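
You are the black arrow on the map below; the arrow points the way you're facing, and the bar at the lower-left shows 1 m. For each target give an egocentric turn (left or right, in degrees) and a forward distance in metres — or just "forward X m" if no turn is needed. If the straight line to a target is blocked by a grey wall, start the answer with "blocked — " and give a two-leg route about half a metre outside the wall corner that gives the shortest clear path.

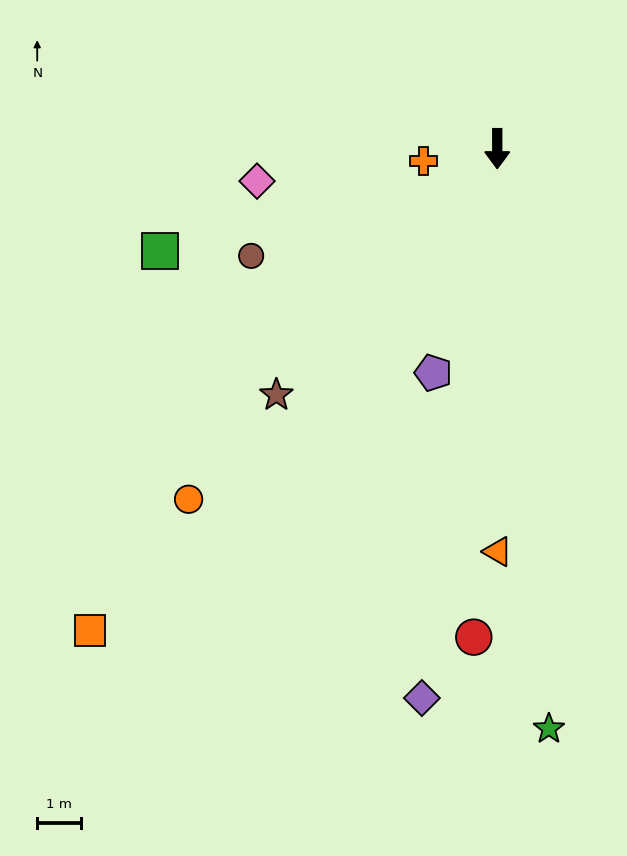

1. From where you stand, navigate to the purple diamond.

turn right 8°, forward 12.6 m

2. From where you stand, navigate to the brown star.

turn right 42°, forward 7.5 m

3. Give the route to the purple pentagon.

turn right 16°, forward 5.3 m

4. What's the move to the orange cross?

turn right 80°, forward 1.7 m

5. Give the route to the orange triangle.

forward 9.1 m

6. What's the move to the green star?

turn left 5°, forward 13.2 m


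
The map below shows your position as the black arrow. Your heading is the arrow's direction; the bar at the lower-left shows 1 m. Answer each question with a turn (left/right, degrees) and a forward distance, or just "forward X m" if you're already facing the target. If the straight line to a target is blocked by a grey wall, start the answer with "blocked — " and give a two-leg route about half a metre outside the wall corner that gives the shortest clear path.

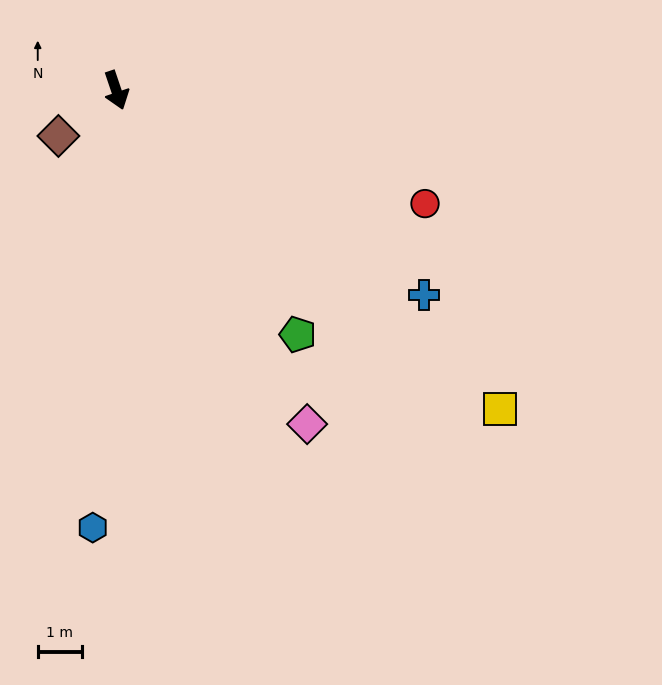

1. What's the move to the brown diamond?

turn right 70°, forward 1.7 m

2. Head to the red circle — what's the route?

turn left 51°, forward 7.4 m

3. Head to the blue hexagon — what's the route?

turn right 22°, forward 9.9 m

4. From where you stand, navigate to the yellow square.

turn left 32°, forward 11.3 m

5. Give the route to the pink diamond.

turn left 11°, forward 8.7 m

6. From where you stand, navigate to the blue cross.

turn left 38°, forward 8.3 m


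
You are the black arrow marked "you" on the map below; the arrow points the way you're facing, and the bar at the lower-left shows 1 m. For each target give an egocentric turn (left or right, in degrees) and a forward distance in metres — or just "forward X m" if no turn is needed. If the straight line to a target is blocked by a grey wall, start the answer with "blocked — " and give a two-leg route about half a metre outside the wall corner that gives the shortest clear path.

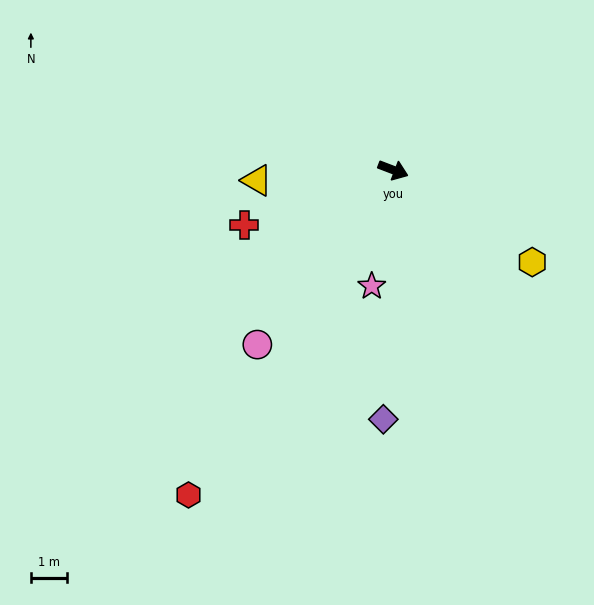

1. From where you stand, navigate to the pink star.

turn right 80°, forward 3.3 m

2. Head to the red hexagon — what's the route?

turn right 101°, forward 10.6 m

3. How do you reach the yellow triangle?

turn right 155°, forward 3.8 m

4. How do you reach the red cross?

turn right 139°, forward 4.4 m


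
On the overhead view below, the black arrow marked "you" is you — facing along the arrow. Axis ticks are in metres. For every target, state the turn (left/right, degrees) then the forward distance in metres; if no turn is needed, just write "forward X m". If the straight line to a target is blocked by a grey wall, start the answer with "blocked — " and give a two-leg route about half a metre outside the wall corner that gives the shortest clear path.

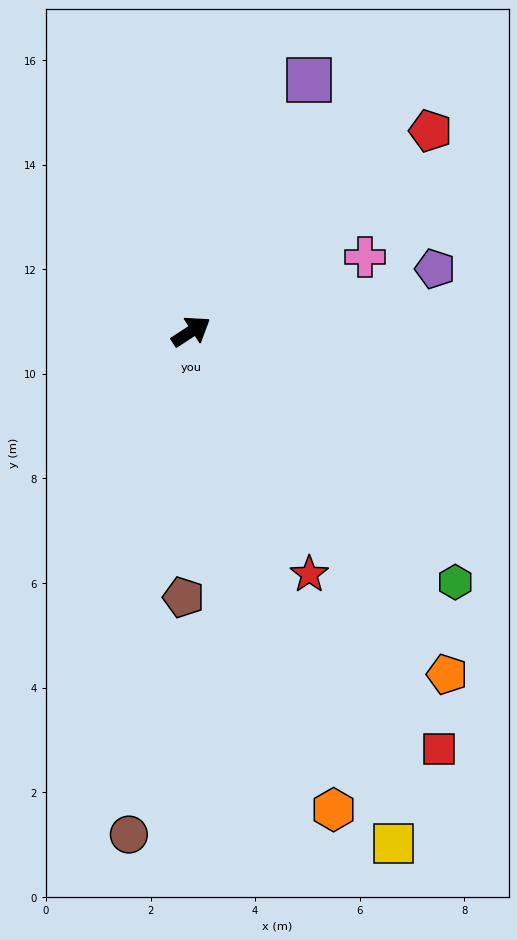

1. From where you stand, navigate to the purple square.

turn left 32°, forward 5.3 m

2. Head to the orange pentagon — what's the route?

turn right 86°, forward 8.2 m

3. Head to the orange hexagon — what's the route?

turn right 107°, forward 9.5 m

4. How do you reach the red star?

turn right 97°, forward 5.2 m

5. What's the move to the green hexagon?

turn right 77°, forward 7.0 m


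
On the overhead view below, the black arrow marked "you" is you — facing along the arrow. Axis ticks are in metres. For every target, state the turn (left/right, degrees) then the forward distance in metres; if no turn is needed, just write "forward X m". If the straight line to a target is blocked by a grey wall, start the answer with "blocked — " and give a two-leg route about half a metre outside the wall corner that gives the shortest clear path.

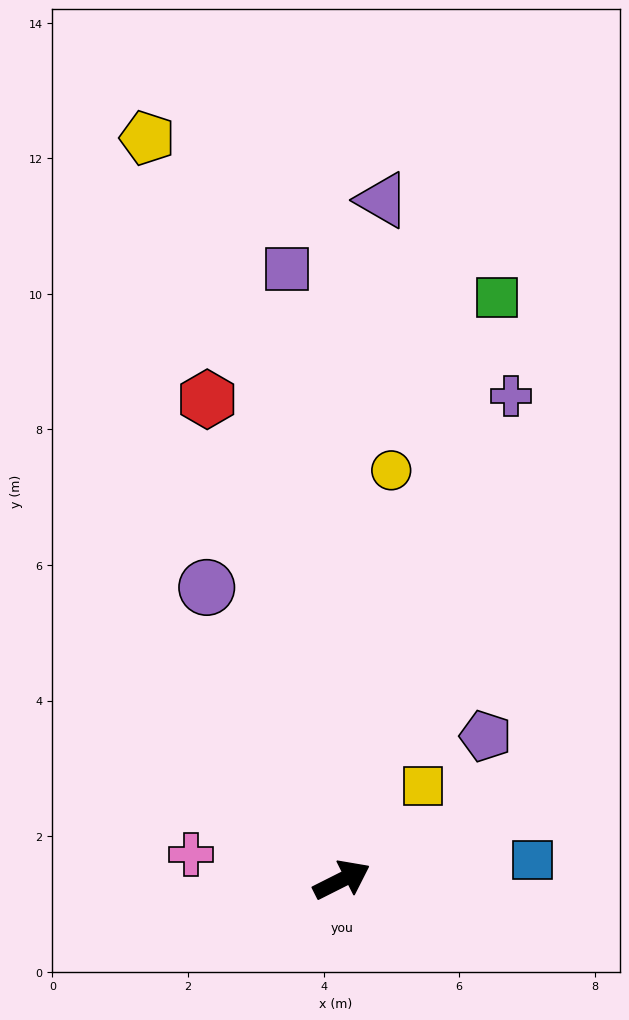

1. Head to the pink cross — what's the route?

turn left 144°, forward 2.3 m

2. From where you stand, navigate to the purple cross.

turn left 44°, forward 7.6 m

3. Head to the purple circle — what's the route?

turn left 88°, forward 4.8 m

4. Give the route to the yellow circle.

turn left 56°, forward 6.1 m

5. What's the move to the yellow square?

turn left 22°, forward 1.8 m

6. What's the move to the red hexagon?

turn left 79°, forward 7.4 m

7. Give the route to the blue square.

turn right 21°, forward 2.8 m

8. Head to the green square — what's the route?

turn left 48°, forward 8.9 m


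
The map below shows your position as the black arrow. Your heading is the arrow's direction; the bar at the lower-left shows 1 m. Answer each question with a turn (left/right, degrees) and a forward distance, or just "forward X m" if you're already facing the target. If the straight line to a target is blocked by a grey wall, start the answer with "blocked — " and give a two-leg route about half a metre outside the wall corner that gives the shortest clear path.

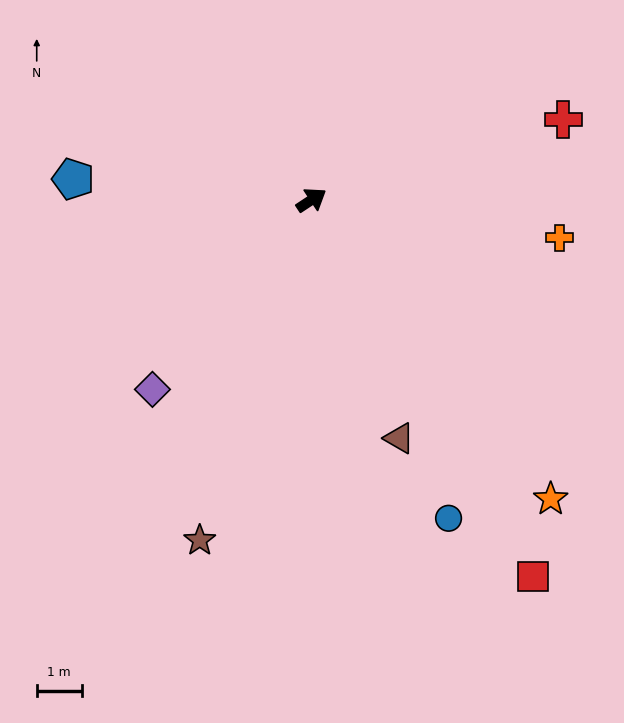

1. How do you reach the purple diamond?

turn right 163°, forward 5.5 m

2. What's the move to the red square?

turn right 93°, forward 9.8 m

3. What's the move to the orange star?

turn right 85°, forward 8.5 m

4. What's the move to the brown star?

turn right 142°, forward 8.0 m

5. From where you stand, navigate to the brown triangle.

turn right 103°, forward 5.7 m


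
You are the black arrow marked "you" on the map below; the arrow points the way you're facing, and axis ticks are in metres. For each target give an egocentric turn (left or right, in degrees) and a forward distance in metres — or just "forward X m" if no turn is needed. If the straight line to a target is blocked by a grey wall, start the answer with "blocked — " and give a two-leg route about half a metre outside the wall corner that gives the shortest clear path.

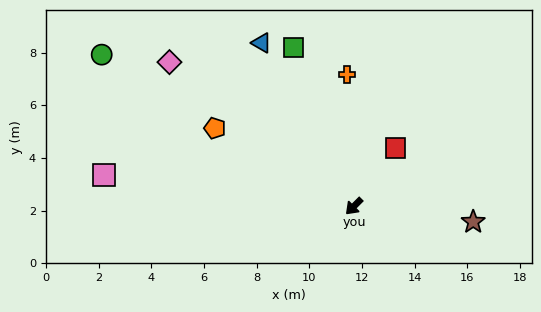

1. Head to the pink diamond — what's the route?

turn right 83°, forward 8.9 m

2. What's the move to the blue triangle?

turn right 106°, forward 7.1 m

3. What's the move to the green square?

turn right 114°, forward 6.5 m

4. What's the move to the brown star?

turn left 127°, forward 4.6 m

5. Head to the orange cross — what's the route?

turn right 132°, forward 5.0 m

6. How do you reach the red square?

turn right 171°, forward 2.7 m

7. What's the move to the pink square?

turn right 52°, forward 9.6 m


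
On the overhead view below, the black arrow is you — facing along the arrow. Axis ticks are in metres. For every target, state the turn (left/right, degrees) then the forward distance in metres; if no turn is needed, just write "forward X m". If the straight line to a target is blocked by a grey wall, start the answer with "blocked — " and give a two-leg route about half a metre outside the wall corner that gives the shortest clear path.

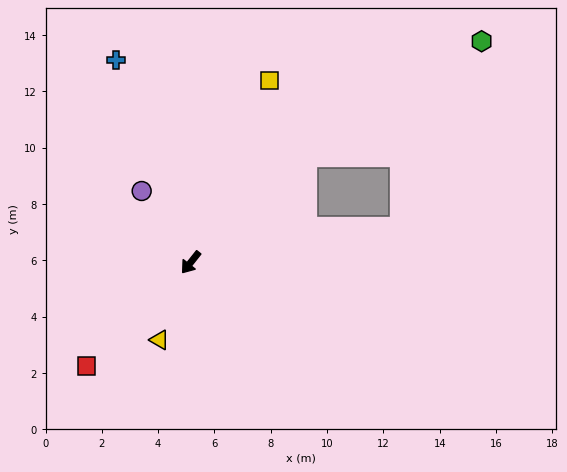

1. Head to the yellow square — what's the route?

turn right 165°, forward 7.0 m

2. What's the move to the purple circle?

turn right 107°, forward 3.1 m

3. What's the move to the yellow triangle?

turn left 16°, forward 3.0 m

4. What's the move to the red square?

turn right 7°, forward 5.2 m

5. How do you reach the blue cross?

turn right 121°, forward 7.7 m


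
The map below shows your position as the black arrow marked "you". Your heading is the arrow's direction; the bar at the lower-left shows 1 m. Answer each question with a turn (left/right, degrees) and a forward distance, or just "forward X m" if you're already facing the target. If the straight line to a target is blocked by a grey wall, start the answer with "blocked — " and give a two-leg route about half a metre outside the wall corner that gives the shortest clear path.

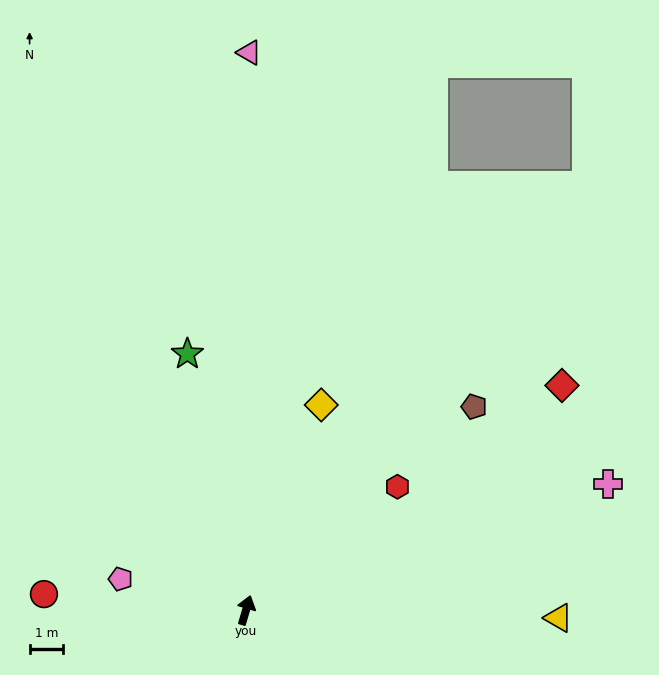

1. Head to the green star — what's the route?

turn left 29°, forward 7.9 m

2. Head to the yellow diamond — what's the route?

turn right 4°, forward 6.6 m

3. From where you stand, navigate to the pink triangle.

turn left 16°, forward 16.8 m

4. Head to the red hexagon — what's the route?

turn right 34°, forward 5.9 m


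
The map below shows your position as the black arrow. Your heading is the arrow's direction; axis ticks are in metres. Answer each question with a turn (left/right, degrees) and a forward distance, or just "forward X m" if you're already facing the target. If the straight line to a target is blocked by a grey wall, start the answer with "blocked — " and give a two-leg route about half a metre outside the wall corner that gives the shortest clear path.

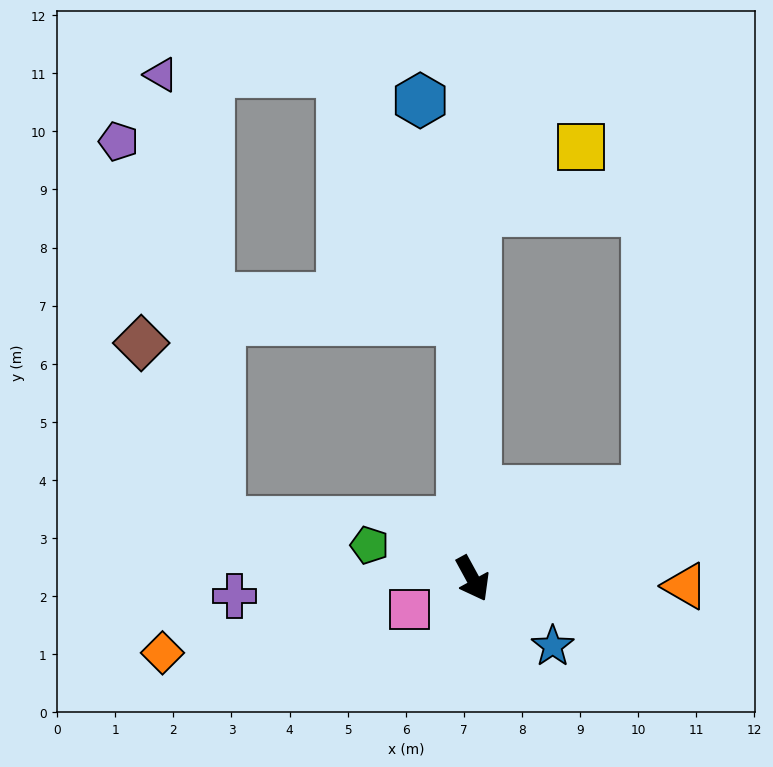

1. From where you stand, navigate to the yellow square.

blocked — turn left 151°, forward 6.3 m, then turn right 58°, forward 2.1 m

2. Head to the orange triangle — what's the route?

turn left 59°, forward 3.7 m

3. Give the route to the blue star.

turn left 21°, forward 1.8 m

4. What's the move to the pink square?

turn right 93°, forward 1.2 m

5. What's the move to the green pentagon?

turn right 137°, forward 1.9 m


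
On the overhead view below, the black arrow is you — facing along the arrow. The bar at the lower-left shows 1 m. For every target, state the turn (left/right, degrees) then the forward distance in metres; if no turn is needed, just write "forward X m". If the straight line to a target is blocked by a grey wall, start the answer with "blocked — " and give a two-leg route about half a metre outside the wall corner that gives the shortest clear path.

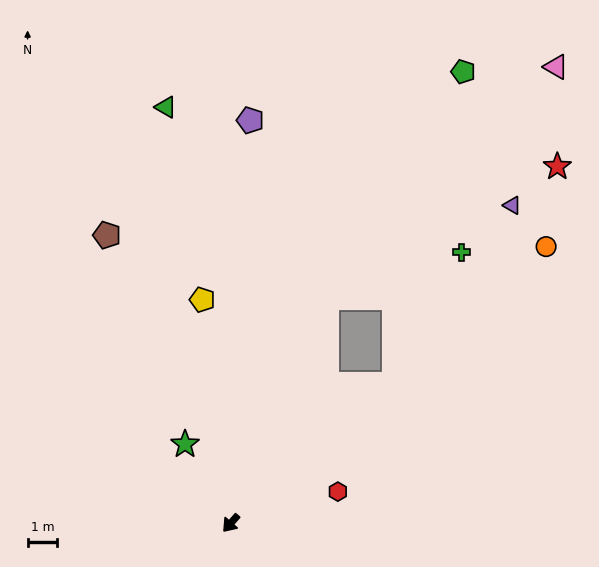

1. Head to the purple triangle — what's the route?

blocked — turn left 171°, forward 7.2 m, then turn left 17°, forward 7.2 m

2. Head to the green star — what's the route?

turn right 109°, forward 3.1 m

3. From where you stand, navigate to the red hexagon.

turn left 148°, forward 3.8 m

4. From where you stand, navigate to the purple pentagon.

turn right 142°, forward 13.6 m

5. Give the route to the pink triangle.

blocked — turn right 162°, forward 8.2 m, then turn right 22°, forward 11.0 m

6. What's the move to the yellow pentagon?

turn right 132°, forward 7.6 m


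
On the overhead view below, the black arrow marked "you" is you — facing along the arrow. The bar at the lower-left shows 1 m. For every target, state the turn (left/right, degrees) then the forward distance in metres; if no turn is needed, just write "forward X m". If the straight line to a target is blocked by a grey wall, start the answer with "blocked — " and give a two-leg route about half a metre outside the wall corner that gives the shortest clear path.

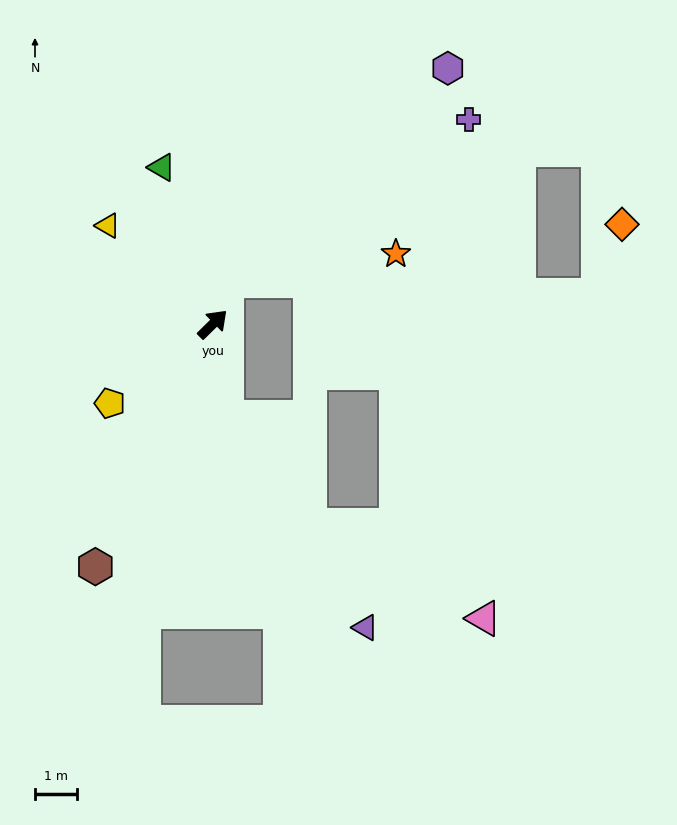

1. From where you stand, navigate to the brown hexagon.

turn right 160°, forward 6.5 m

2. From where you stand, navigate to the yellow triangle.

turn left 92°, forward 3.5 m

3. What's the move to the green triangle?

turn left 64°, forward 4.0 m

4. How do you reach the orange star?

blocked — turn left 29°, forward 1.1 m, then turn right 65°, forward 4.1 m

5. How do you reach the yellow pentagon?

turn left 173°, forward 3.1 m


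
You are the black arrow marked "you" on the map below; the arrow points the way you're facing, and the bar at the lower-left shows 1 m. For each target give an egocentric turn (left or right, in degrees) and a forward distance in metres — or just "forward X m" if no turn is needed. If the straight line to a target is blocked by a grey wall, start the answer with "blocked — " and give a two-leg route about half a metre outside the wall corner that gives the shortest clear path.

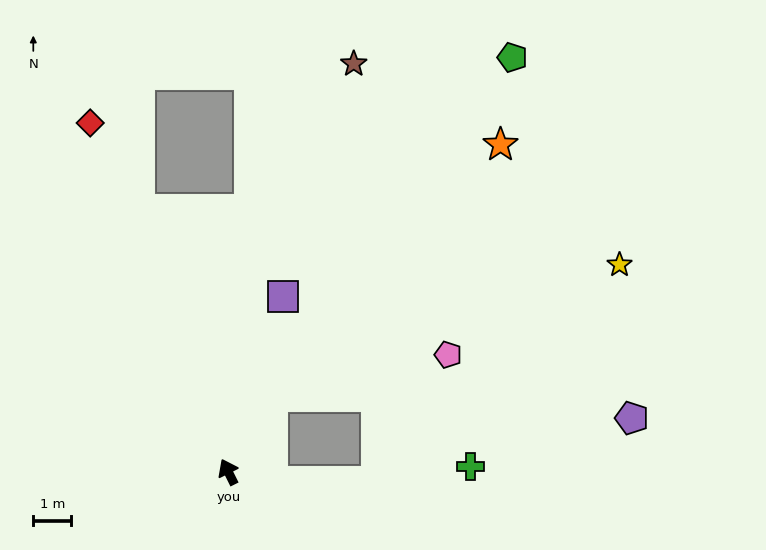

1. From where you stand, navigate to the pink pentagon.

blocked — turn right 57°, forward 2.3 m, then turn right 46°, forward 4.8 m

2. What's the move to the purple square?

turn right 44°, forward 4.8 m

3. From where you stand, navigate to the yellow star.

blocked — turn right 57°, forward 2.3 m, then turn right 39°, forward 9.8 m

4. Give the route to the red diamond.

turn right 5°, forward 9.9 m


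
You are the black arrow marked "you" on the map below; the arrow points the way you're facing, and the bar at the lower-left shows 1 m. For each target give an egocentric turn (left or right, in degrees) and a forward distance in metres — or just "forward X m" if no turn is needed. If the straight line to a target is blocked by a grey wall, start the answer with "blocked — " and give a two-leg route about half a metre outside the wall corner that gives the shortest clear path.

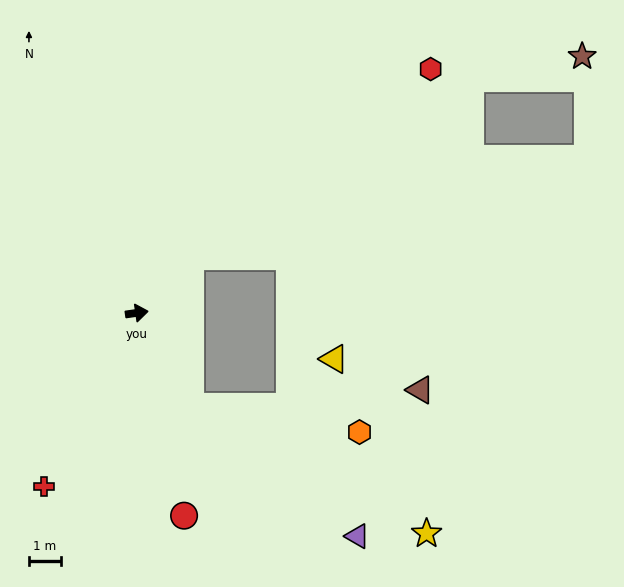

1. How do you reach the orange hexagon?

blocked — turn right 68°, forward 3.4 m, then turn left 51°, forward 5.3 m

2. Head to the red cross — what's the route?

turn right 126°, forward 6.1 m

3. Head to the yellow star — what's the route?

blocked — turn right 68°, forward 3.4 m, then turn left 32°, forward 8.3 m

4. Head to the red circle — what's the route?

turn right 85°, forward 6.5 m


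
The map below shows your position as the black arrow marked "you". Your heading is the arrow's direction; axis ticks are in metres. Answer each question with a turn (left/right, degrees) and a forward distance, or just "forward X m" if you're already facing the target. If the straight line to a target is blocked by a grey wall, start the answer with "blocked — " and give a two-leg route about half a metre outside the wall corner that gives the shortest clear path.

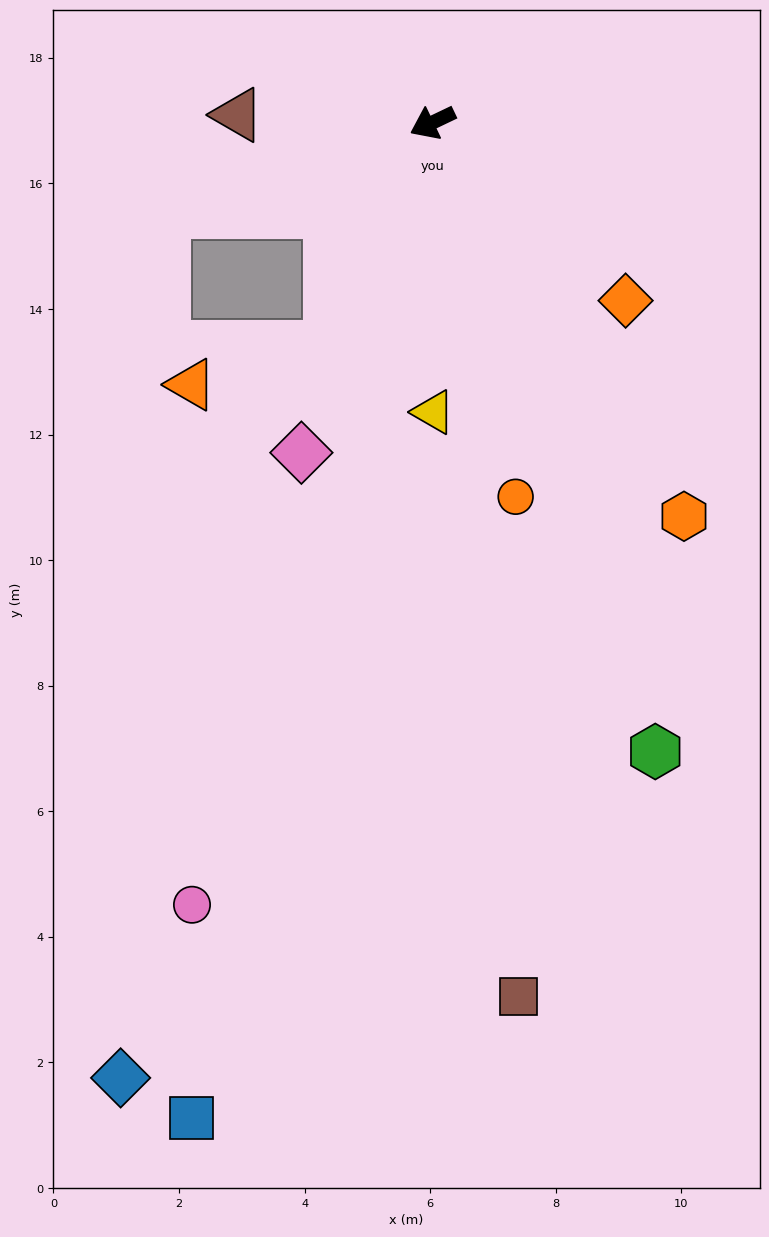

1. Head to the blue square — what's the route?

turn left 51°, forward 16.3 m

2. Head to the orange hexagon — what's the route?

turn left 97°, forward 7.4 m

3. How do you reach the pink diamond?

turn left 43°, forward 5.7 m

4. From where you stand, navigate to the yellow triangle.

turn left 65°, forward 4.6 m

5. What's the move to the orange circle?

turn left 77°, forward 6.1 m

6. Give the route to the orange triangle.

blocked — turn left 40°, forward 3.9 m, then turn right 51°, forward 2.3 m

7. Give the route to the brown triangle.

turn right 28°, forward 3.1 m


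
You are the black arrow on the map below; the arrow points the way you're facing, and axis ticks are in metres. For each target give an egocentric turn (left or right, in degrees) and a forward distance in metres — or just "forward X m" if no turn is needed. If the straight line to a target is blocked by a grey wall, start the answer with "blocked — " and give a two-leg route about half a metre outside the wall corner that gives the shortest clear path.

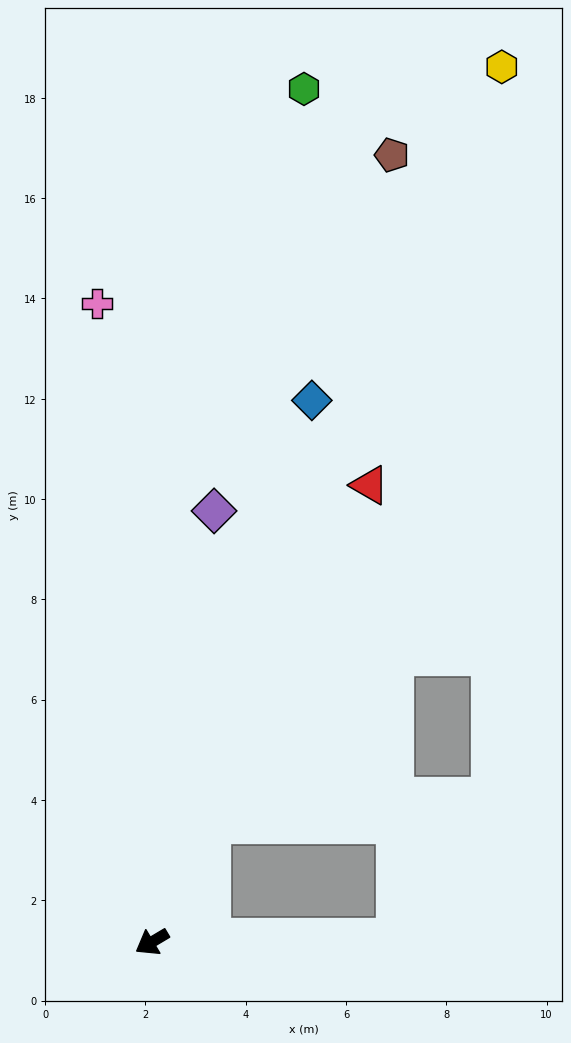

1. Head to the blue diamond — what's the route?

turn right 137°, forward 11.3 m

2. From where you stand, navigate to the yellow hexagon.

turn right 143°, forward 18.8 m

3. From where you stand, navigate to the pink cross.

turn right 116°, forward 12.8 m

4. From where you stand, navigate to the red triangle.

turn right 146°, forward 10.1 m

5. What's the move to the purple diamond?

turn right 129°, forward 8.7 m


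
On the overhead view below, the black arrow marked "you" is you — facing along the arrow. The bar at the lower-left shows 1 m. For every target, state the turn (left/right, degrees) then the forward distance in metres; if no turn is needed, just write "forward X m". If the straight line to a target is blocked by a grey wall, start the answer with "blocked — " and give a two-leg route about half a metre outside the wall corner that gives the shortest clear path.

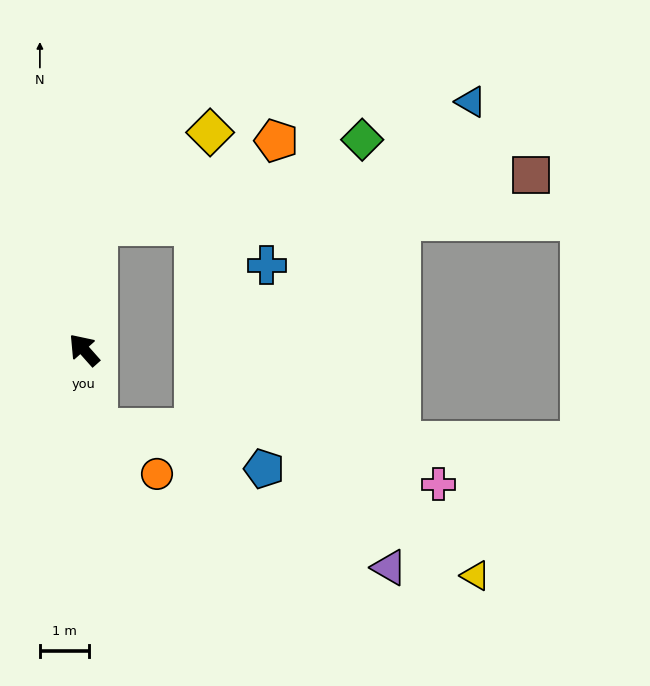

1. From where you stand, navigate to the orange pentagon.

blocked — turn right 47°, forward 2.6 m, then turn right 60°, forward 4.0 m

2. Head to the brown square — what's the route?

blocked — turn right 47°, forward 2.6 m, then turn right 78°, forward 8.9 m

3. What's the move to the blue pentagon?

blocked — turn left 147°, forward 1.6 m, then turn left 68°, forward 3.5 m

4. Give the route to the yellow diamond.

blocked — turn right 47°, forward 2.6 m, then turn right 46°, forward 3.0 m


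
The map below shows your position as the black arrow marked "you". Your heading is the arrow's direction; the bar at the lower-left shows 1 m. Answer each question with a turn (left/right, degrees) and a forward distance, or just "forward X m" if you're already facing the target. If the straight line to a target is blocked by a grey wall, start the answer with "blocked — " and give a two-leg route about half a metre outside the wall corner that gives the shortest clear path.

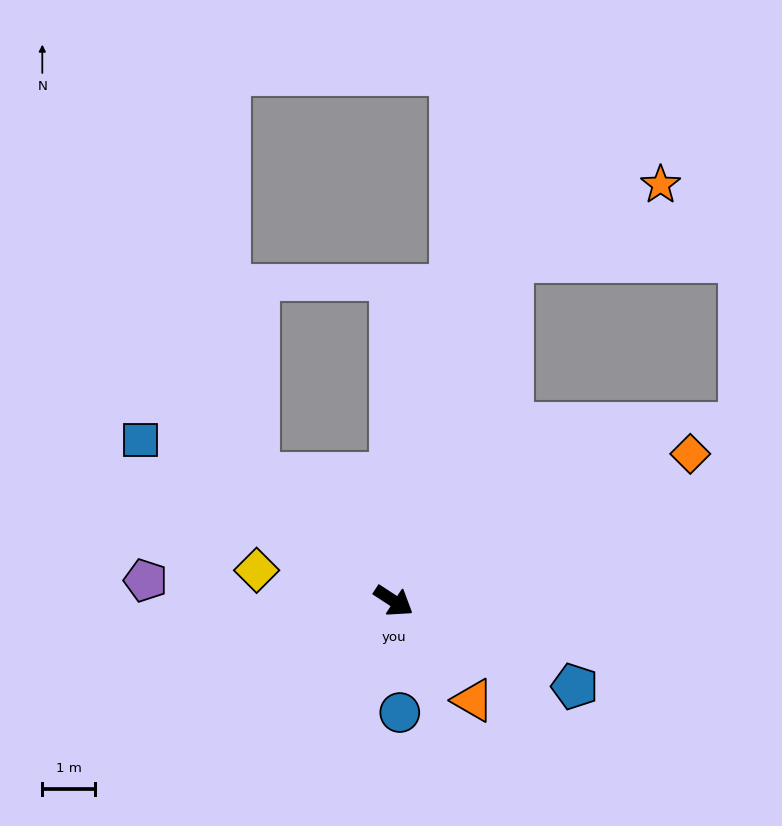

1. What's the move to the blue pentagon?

turn left 8°, forward 3.8 m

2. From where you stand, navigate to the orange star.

blocked — turn left 104°, forward 6.8 m, then turn right 44°, forward 3.2 m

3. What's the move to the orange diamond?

turn left 60°, forward 6.3 m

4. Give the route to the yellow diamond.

turn right 159°, forward 2.7 m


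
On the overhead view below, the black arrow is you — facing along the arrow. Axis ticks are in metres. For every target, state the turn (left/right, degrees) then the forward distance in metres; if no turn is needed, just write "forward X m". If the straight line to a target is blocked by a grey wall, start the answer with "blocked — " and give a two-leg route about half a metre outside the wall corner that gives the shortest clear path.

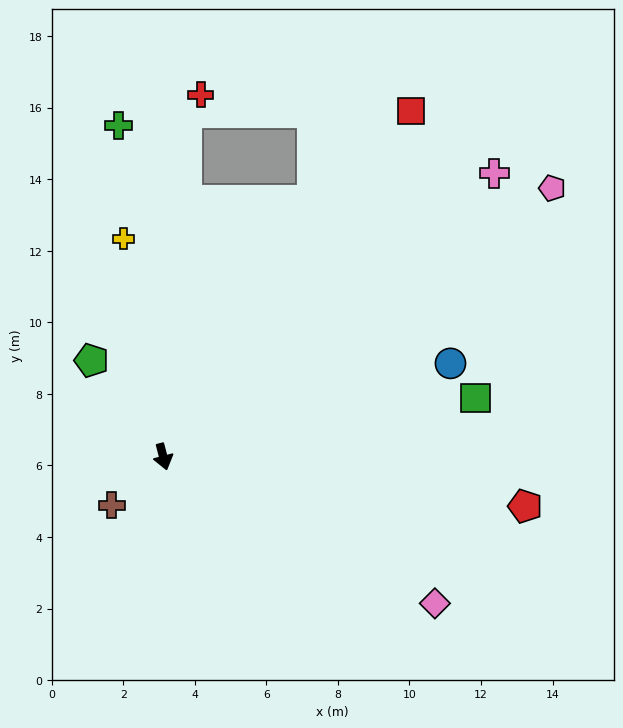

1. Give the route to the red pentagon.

turn left 68°, forward 10.2 m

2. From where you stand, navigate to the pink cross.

turn left 116°, forward 12.2 m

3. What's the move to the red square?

turn left 130°, forward 11.9 m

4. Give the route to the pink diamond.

turn left 47°, forward 8.6 m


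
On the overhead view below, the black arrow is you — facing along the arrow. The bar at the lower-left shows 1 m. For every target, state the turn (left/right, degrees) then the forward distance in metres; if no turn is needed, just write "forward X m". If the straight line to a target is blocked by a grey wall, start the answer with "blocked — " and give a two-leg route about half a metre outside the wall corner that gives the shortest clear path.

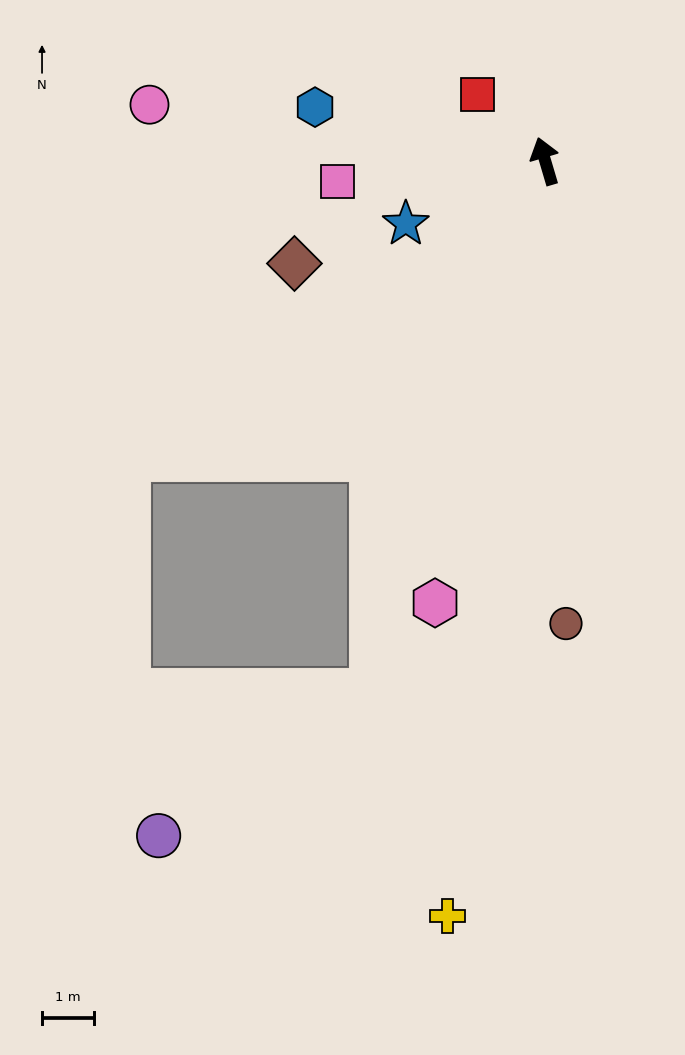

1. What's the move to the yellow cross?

turn left 156°, forward 14.6 m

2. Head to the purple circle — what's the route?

blocked — turn left 145°, forward 10.7 m, then turn right 37°, forward 4.9 m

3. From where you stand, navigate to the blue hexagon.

turn left 60°, forward 4.5 m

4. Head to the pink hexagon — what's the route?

turn left 150°, forward 8.7 m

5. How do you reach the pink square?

turn left 79°, forward 4.0 m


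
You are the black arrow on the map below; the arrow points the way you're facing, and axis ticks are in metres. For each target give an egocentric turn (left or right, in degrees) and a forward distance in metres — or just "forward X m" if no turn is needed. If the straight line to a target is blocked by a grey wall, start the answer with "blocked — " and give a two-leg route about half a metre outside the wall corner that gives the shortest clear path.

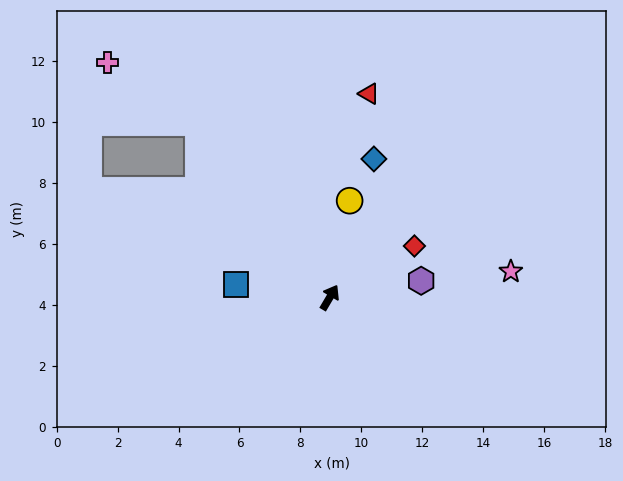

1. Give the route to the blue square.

turn left 113°, forward 3.1 m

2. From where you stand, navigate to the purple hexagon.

turn right 49°, forward 3.0 m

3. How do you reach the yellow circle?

turn left 19°, forward 3.2 m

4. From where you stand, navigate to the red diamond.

turn right 28°, forward 3.3 m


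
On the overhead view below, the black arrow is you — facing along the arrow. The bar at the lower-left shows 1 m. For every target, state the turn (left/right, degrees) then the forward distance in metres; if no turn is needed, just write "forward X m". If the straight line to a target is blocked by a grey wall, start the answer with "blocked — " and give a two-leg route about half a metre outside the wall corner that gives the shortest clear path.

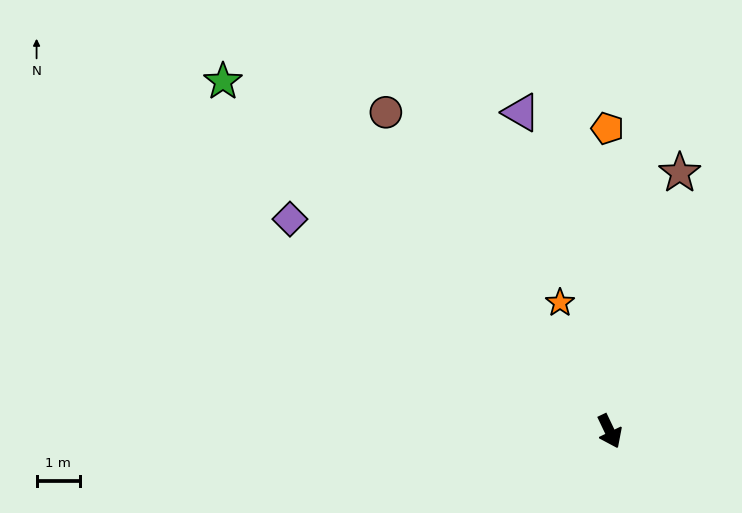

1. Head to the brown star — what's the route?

turn left 139°, forward 6.2 m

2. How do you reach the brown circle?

turn right 170°, forward 9.1 m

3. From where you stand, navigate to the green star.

turn right 158°, forward 12.1 m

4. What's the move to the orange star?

turn left 176°, forward 3.2 m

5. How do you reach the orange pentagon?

turn left 155°, forward 7.0 m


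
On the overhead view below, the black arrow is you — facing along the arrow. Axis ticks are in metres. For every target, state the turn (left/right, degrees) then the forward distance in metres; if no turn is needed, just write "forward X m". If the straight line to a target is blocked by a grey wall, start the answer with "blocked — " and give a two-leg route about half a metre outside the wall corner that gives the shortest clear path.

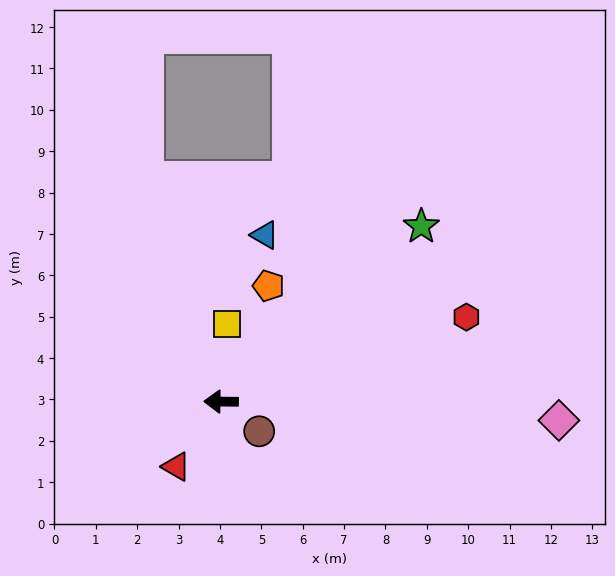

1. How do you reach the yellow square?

turn right 94°, forward 1.9 m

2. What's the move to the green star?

turn right 138°, forward 6.4 m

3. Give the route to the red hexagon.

turn right 160°, forward 6.3 m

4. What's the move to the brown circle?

turn left 143°, forward 1.2 m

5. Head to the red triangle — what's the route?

turn left 56°, forward 1.9 m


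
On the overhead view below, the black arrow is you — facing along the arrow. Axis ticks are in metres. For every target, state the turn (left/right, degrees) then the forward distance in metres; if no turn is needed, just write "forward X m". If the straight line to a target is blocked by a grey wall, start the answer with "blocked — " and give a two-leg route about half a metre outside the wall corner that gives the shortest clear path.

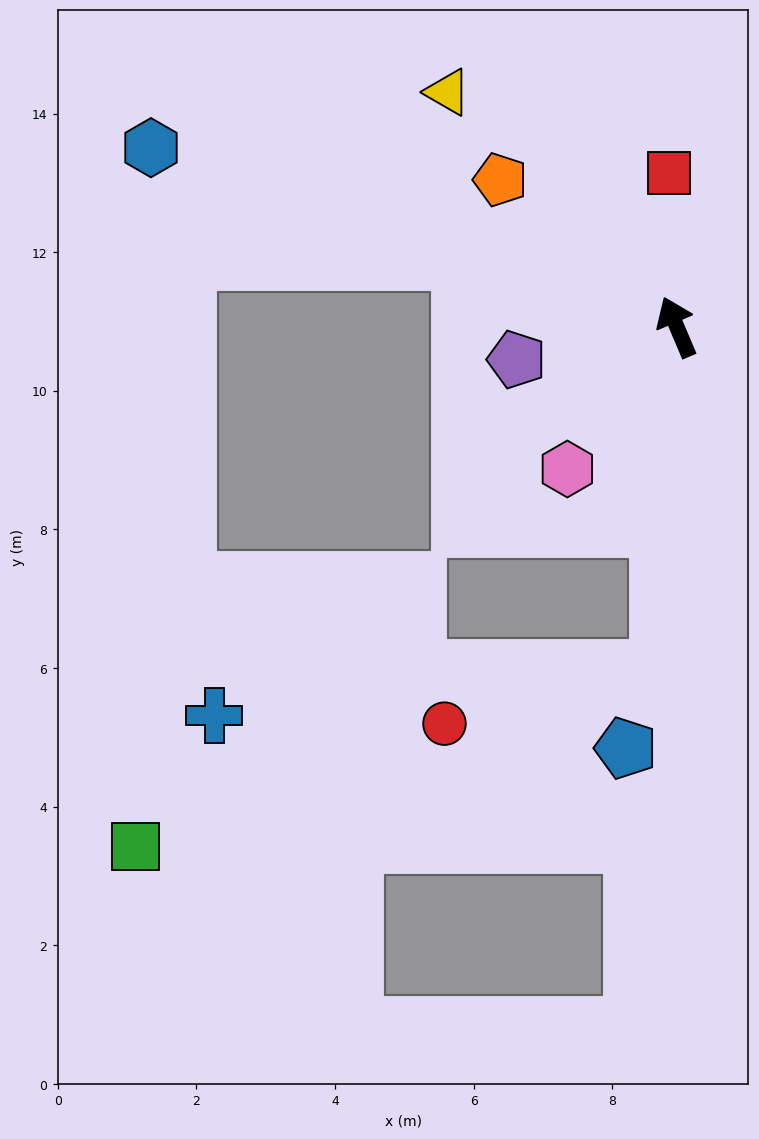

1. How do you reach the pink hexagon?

turn left 119°, forward 2.6 m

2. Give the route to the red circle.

blocked — turn left 154°, forward 5.0 m, then turn right 73°, forward 3.2 m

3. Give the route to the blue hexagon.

turn left 48°, forward 8.0 m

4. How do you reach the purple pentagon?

turn left 78°, forward 2.4 m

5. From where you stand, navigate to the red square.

turn right 20°, forward 2.2 m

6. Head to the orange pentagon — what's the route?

turn left 27°, forward 3.3 m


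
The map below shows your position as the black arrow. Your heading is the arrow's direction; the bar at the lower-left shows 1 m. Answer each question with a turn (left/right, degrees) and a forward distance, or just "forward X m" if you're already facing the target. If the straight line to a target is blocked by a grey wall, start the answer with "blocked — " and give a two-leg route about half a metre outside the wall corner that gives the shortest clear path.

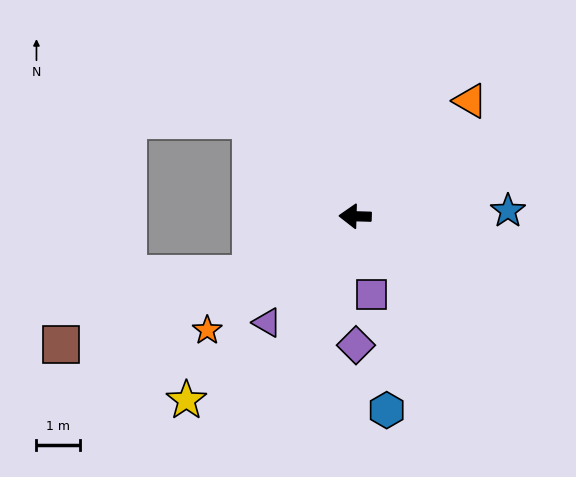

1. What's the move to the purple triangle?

turn left 52°, forward 3.1 m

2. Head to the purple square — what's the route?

turn left 104°, forward 1.8 m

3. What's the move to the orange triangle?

turn right 133°, forward 3.7 m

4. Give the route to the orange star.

turn left 39°, forward 4.2 m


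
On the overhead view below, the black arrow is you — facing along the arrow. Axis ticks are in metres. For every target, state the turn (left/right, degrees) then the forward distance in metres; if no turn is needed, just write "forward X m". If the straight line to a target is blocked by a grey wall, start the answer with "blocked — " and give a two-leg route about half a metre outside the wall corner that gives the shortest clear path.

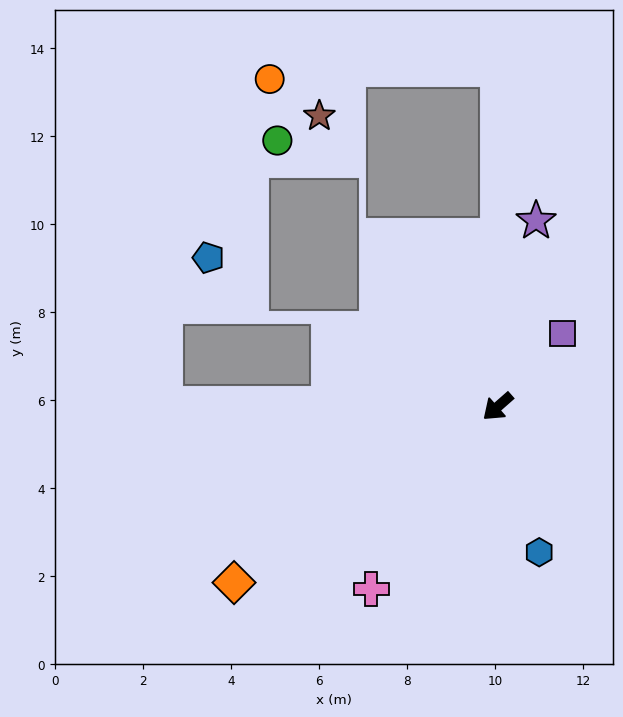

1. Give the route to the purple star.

turn right 143°, forward 4.3 m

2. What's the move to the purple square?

turn right 173°, forward 2.2 m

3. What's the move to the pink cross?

turn left 14°, forward 5.1 m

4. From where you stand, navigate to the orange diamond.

turn right 8°, forward 7.2 m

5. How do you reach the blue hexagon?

turn left 65°, forward 3.4 m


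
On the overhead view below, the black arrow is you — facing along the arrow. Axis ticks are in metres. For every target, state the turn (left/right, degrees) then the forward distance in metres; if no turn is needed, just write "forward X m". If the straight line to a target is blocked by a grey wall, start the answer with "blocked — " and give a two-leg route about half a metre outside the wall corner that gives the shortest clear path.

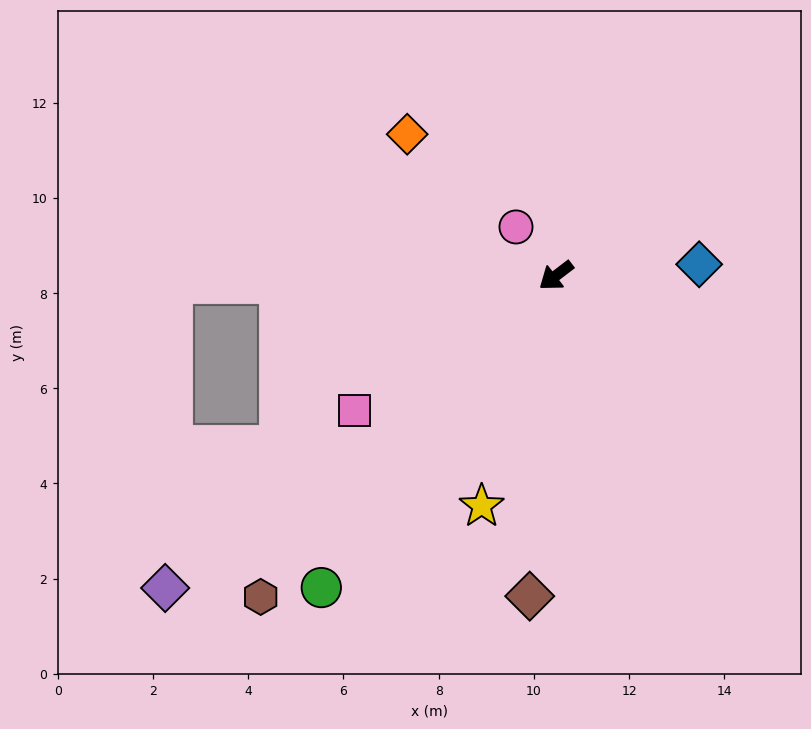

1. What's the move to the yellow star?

turn left 35°, forward 5.1 m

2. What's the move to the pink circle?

turn right 88°, forward 1.3 m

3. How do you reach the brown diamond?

turn left 48°, forward 6.8 m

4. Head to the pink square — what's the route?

turn right 4°, forward 5.1 m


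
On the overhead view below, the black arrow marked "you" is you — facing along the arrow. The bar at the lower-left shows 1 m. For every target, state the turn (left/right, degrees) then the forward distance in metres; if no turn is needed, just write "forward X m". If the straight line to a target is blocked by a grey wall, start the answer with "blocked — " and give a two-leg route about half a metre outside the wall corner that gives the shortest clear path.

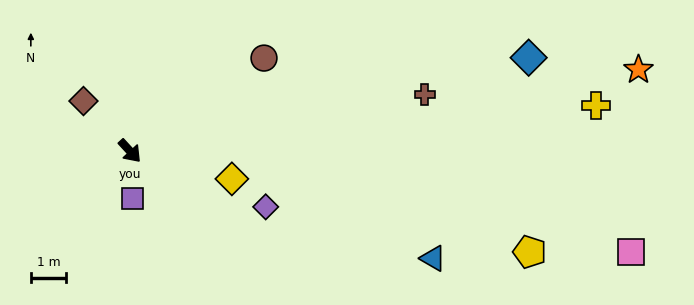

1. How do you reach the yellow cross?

turn left 53°, forward 13.4 m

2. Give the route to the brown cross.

turn left 58°, forward 8.6 m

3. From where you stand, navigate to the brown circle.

turn left 82°, forward 4.7 m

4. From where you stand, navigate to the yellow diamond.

turn left 32°, forward 3.0 m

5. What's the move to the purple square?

turn right 39°, forward 1.4 m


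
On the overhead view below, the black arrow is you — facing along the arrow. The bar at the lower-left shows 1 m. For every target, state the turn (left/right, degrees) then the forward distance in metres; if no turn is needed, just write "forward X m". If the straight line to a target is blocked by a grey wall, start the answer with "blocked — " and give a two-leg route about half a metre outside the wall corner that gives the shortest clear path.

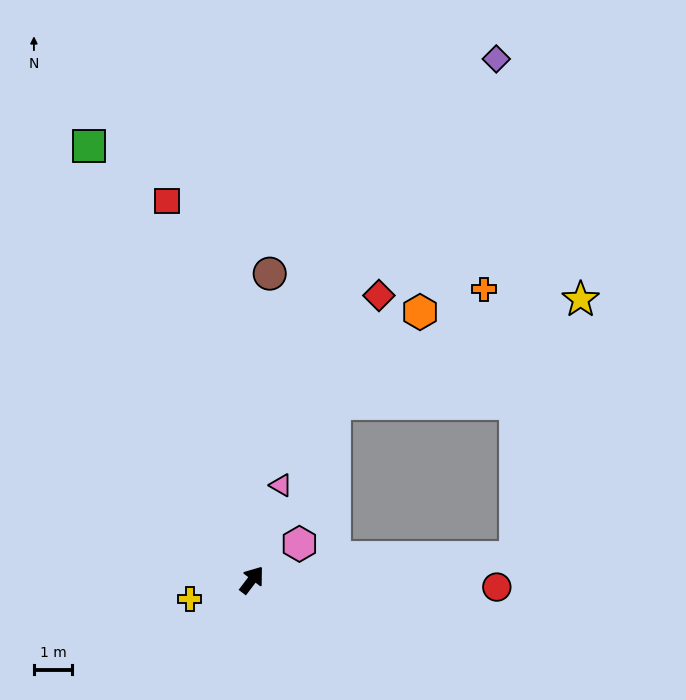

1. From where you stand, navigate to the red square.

turn left 50°, forward 10.2 m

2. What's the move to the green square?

turn left 58°, forward 12.2 m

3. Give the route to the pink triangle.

turn left 20°, forward 2.6 m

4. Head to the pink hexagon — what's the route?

turn right 16°, forward 1.6 m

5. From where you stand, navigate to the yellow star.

blocked — turn right 48°, forward 6.9 m, then turn left 71°, forward 7.0 m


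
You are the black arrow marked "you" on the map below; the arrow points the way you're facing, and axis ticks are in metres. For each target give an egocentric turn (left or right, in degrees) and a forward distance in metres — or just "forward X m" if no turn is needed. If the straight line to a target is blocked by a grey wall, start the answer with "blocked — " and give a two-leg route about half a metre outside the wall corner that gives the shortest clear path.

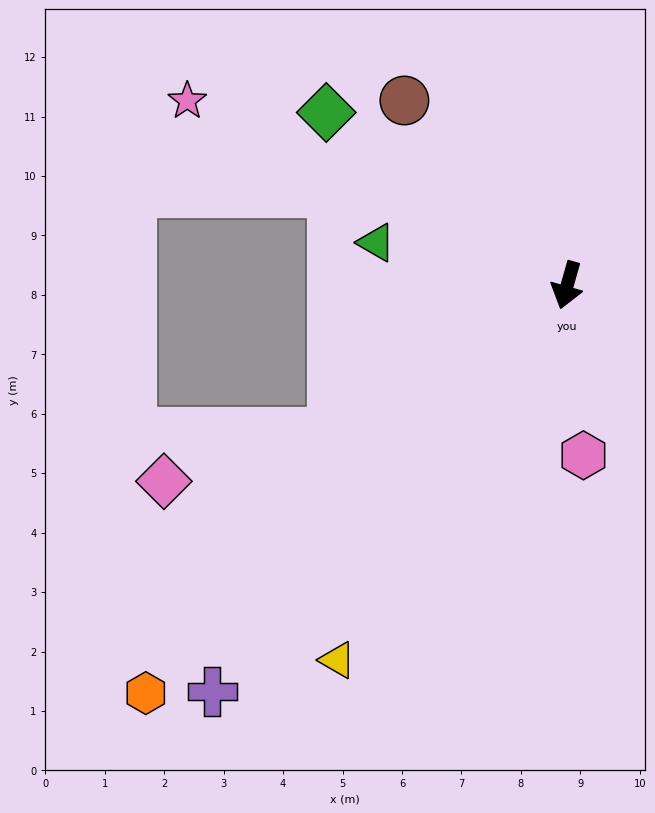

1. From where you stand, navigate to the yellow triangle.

turn right 16°, forward 7.4 m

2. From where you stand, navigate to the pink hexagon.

turn left 21°, forward 2.9 m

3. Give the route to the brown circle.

turn right 123°, forward 4.1 m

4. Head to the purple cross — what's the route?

turn right 25°, forward 9.1 m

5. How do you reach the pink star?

turn right 100°, forward 7.1 m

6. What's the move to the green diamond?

turn right 110°, forward 5.0 m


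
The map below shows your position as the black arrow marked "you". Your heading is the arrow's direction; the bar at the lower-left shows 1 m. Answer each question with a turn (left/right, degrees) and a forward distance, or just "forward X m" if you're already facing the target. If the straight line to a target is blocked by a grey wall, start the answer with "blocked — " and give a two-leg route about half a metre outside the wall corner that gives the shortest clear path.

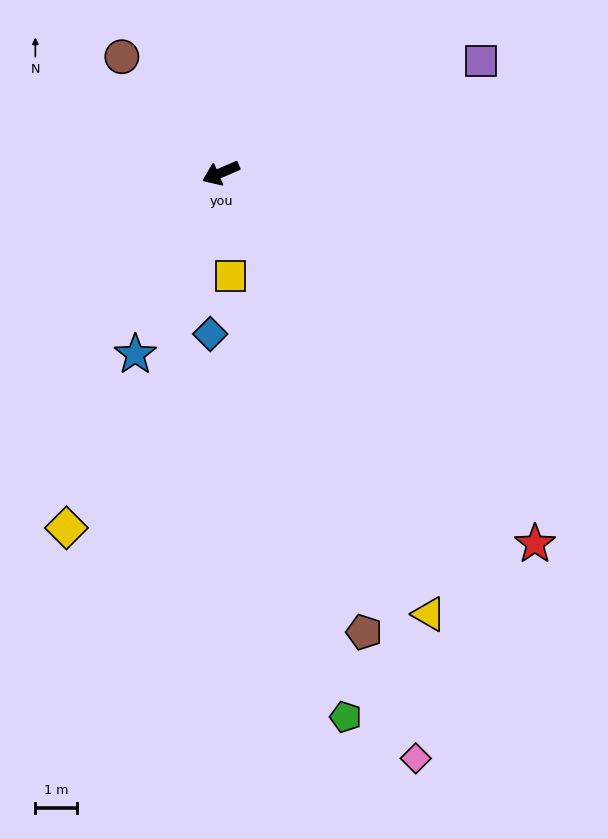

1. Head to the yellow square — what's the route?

turn left 72°, forward 2.5 m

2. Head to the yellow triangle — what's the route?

turn left 92°, forward 11.6 m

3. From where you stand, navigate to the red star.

turn left 107°, forward 11.6 m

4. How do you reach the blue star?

turn left 41°, forward 4.8 m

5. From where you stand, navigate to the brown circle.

turn right 73°, forward 3.6 m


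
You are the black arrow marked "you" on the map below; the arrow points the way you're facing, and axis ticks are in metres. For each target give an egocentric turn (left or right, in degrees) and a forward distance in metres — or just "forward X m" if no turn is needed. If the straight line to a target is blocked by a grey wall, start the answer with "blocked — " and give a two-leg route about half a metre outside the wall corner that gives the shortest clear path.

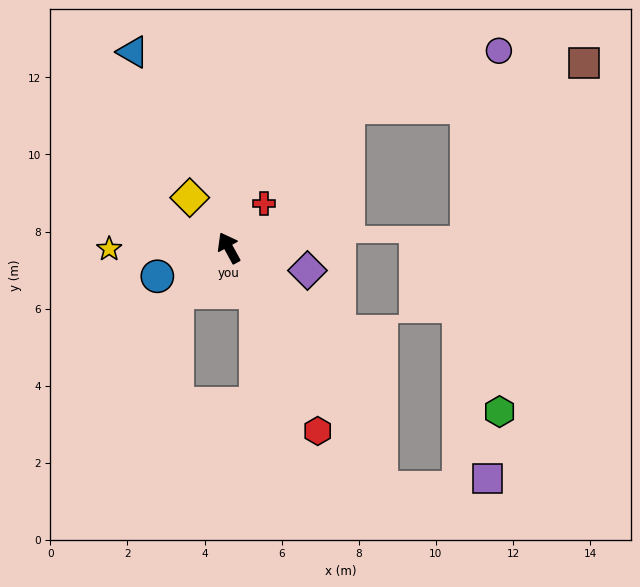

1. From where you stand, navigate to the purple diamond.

turn right 135°, forward 2.1 m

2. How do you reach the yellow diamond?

turn left 9°, forward 1.6 m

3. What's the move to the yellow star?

turn left 62°, forward 3.1 m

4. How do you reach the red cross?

turn right 67°, forward 1.5 m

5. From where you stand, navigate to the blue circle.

turn left 83°, forward 2.0 m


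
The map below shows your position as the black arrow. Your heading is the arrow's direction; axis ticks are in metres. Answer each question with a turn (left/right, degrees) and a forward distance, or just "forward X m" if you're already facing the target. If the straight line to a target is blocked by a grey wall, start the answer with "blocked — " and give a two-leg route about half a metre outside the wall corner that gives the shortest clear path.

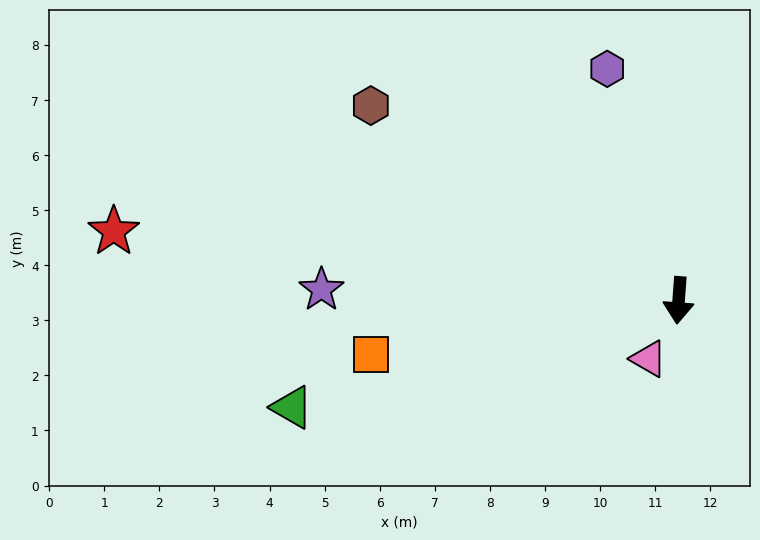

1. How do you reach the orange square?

turn right 76°, forward 5.7 m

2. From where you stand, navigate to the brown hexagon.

turn right 118°, forward 6.6 m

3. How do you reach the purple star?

turn right 88°, forward 6.5 m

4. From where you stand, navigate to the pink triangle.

turn right 23°, forward 1.2 m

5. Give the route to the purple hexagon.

turn right 159°, forward 4.4 m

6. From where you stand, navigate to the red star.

turn right 93°, forward 10.3 m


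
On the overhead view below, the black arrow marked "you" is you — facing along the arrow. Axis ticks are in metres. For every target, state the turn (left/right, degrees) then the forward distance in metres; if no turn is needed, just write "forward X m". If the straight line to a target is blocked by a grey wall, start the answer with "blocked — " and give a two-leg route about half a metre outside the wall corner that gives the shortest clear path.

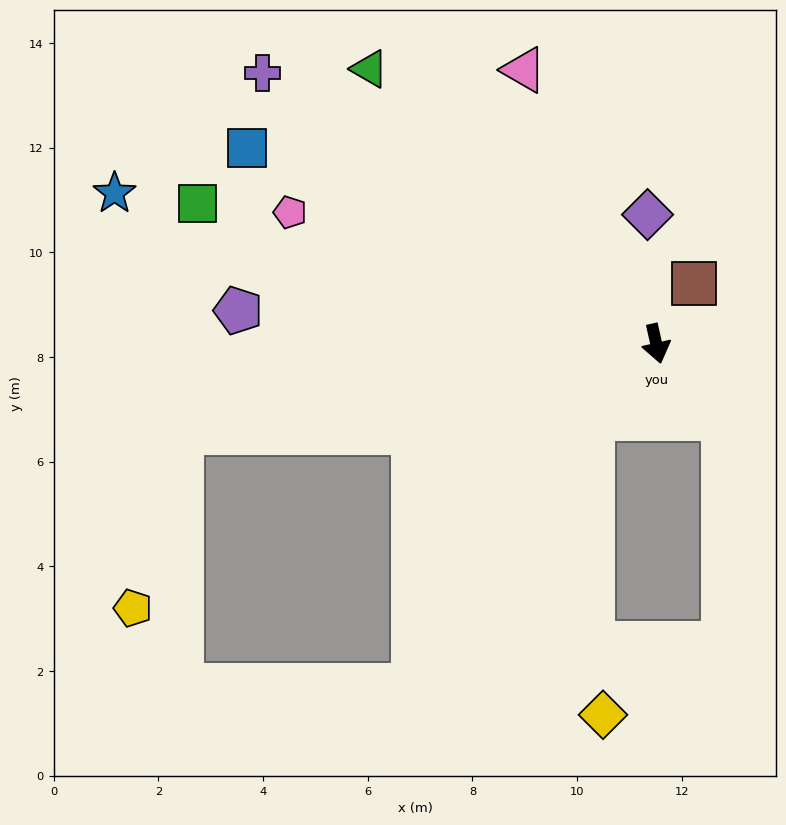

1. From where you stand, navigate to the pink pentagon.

turn right 122°, forward 7.4 m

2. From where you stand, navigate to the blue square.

turn right 128°, forward 8.7 m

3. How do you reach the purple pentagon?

turn right 107°, forward 8.0 m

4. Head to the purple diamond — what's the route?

turn left 171°, forward 2.5 m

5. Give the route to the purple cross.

turn right 137°, forward 9.1 m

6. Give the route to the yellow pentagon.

blocked — turn right 92°, forward 9.2 m, then turn left 64°, forward 3.5 m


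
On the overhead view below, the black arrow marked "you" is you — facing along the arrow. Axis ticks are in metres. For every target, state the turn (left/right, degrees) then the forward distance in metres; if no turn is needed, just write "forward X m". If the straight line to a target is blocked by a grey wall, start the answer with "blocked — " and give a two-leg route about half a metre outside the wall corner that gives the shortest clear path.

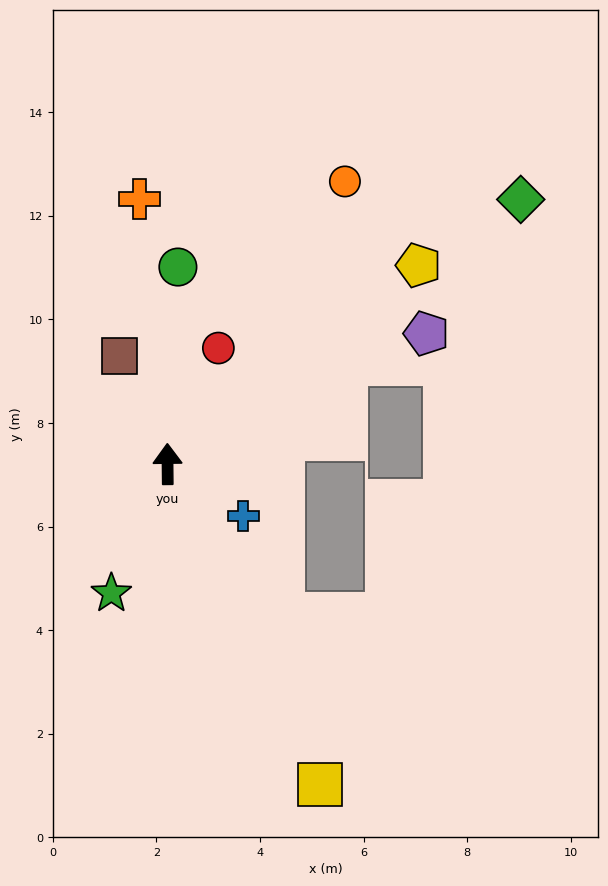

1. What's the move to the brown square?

turn left 23°, forward 2.3 m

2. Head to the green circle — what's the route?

turn right 4°, forward 3.8 m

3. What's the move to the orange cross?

turn left 5°, forward 5.1 m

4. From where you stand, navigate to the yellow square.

turn right 155°, forward 6.9 m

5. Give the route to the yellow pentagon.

turn right 52°, forward 6.2 m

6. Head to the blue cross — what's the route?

turn right 125°, forward 1.8 m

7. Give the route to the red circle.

turn right 24°, forward 2.4 m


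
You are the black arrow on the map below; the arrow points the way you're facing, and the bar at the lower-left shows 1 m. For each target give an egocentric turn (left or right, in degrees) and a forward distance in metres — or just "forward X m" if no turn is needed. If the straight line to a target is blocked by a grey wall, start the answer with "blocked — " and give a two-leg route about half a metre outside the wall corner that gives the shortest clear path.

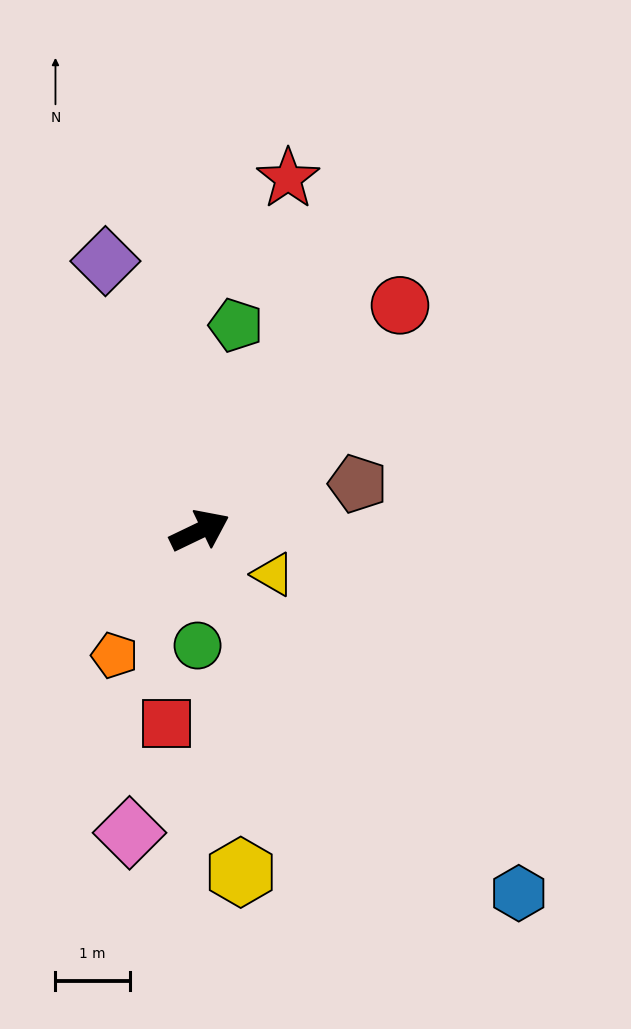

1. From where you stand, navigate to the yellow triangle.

turn right 56°, forward 1.2 m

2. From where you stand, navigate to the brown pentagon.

turn right 9°, forward 2.2 m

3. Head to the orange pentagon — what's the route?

turn right 150°, forward 2.0 m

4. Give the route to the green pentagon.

turn left 54°, forward 2.8 m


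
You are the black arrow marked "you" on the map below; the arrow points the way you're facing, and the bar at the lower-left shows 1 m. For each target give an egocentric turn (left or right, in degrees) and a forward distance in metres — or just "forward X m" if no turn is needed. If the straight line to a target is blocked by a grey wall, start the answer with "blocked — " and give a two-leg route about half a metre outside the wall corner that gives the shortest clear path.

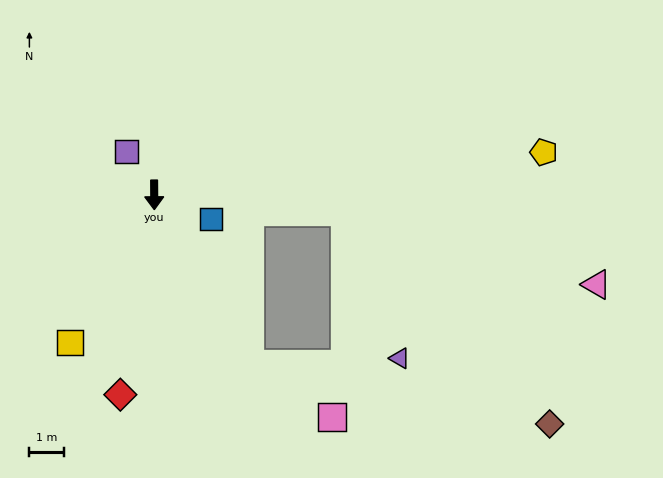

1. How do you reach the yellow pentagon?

turn left 96°, forward 11.5 m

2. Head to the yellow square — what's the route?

turn right 30°, forward 5.0 m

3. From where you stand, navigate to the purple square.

turn right 147°, forward 1.5 m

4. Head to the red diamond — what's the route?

turn right 10°, forward 5.9 m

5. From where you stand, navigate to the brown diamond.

blocked — turn left 29°, forward 5.7 m, then turn left 49°, forward 9.0 m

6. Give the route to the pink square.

blocked — turn left 29°, forward 5.7 m, then turn left 28°, forward 2.9 m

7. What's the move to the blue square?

turn left 67°, forward 1.8 m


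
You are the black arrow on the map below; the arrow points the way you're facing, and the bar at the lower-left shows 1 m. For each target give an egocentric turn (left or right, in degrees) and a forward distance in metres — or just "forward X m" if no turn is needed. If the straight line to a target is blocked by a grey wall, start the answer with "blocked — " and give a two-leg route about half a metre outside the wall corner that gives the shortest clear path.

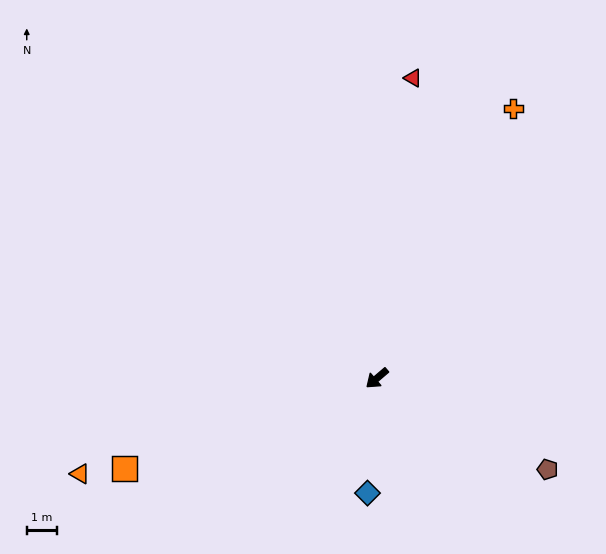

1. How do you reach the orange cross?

turn right 157°, forward 10.1 m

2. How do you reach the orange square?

turn right 21°, forward 9.0 m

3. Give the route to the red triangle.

turn right 137°, forward 10.2 m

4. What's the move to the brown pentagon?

turn left 111°, forward 6.5 m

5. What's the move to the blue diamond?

turn left 45°, forward 3.9 m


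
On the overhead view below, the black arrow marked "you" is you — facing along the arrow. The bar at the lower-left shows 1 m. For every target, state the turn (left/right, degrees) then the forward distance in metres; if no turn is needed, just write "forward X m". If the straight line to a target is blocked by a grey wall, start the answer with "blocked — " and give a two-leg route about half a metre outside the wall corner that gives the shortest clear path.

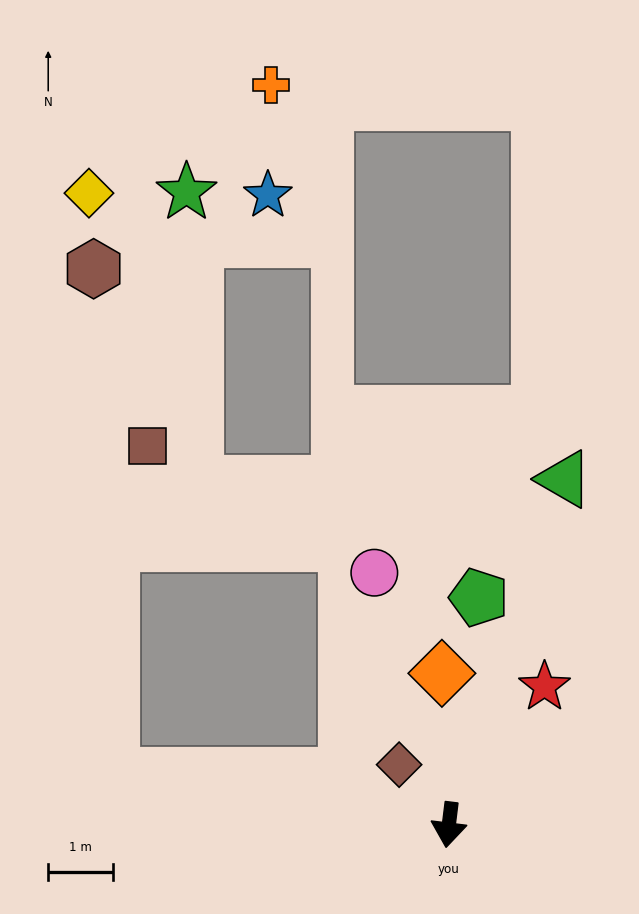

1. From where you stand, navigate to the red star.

turn left 152°, forward 2.6 m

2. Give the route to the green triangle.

turn left 169°, forward 5.6 m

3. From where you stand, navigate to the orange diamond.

turn right 170°, forward 2.4 m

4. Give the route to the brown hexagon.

blocked — turn right 91°, forward 5.3 m, then turn right 80°, forward 7.8 m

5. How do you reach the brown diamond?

turn right 133°, forward 1.2 m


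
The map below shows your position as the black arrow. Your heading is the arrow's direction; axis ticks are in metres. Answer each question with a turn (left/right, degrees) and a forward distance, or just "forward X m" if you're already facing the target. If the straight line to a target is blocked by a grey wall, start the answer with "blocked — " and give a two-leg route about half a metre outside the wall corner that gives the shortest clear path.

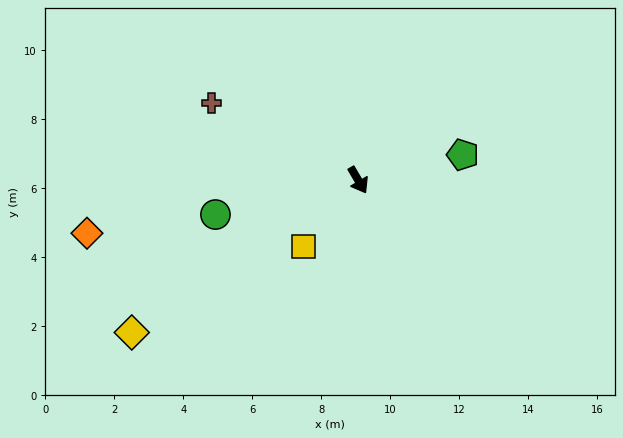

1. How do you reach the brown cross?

turn right 148°, forward 4.8 m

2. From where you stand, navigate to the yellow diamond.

turn right 86°, forward 7.9 m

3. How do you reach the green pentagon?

turn left 73°, forward 3.1 m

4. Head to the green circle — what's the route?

turn right 107°, forward 4.3 m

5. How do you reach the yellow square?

turn right 70°, forward 2.5 m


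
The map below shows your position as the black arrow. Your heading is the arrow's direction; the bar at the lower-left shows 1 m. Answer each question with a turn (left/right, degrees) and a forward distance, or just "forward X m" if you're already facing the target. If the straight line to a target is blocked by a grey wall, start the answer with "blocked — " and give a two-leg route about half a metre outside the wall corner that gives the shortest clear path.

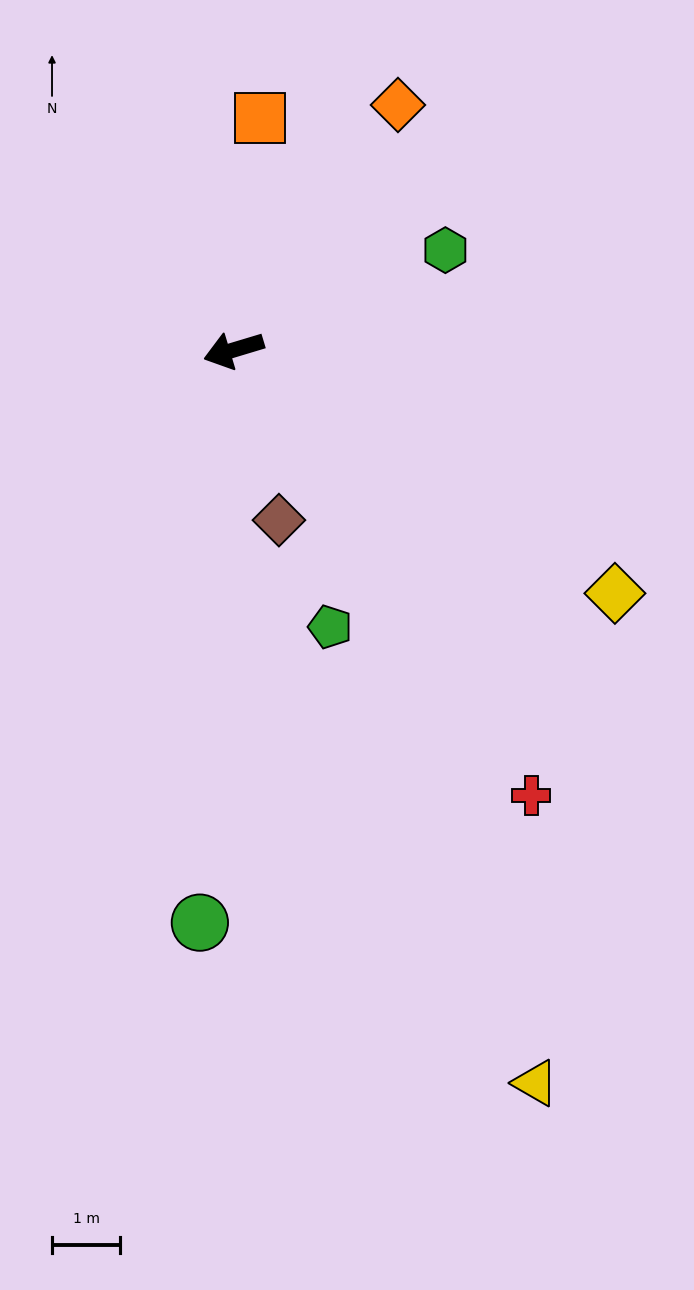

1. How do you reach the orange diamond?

turn right 141°, forward 4.3 m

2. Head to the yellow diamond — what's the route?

turn left 131°, forward 6.6 m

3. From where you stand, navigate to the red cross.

turn left 107°, forward 7.9 m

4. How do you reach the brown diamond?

turn left 88°, forward 2.6 m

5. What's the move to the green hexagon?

turn right 172°, forward 3.4 m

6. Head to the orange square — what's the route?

turn right 113°, forward 3.4 m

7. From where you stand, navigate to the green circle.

turn left 70°, forward 8.4 m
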